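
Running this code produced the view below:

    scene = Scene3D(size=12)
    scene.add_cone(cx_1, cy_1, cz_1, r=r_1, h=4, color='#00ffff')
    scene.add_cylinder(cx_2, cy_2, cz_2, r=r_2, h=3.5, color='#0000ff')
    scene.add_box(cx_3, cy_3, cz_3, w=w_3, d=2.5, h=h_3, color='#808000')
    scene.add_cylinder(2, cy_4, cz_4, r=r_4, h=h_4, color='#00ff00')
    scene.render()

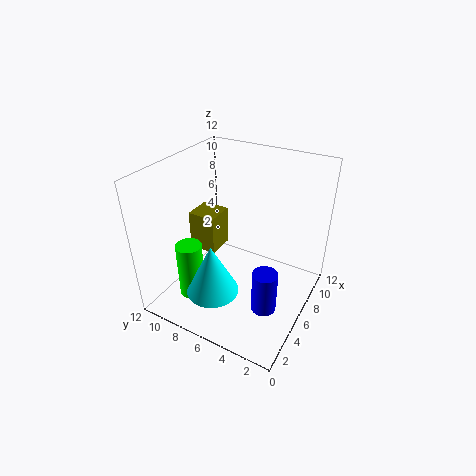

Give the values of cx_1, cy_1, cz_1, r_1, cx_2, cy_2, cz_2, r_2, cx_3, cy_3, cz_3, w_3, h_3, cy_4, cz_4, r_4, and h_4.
cx_1 = 2
cy_1 = 6
cz_1 = 3.5
r_1 = 2
cx_2 = 4
cy_2 = 2.5
cz_2 = 1.5
r_2 = 1
cx_3 = 6
cy_3 = 8.5
cz_3 = 3.5
w_3 = 2.5
h_3 = 3.5
cy_4 = 8
cz_4 = 2.5
r_4 = 1
h_4 = 4.5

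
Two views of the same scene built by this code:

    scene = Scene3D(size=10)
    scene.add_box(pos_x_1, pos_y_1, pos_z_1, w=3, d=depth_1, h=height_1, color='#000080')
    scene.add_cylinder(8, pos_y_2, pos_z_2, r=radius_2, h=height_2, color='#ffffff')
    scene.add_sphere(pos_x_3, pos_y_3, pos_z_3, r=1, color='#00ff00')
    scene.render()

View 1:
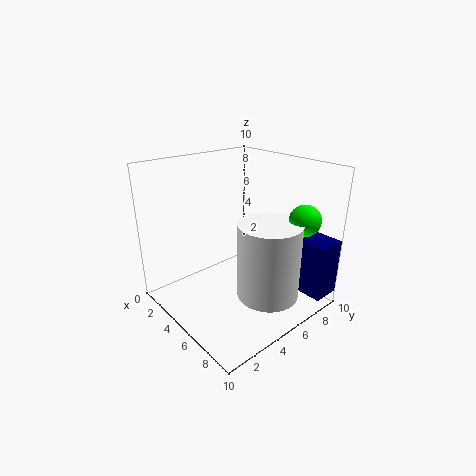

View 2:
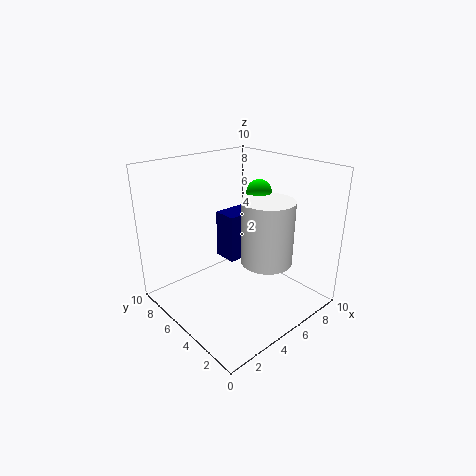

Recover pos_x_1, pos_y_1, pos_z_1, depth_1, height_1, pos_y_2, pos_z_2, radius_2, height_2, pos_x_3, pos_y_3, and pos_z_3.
pos_x_1 = 7
pos_y_1 = 8
pos_z_1 = 1
depth_1 = 2
height_1 = 4
pos_y_2 = 5
pos_z_2 = 2
radius_2 = 2
height_2 = 5
pos_x_3 = 9
pos_y_3 = 7
pos_z_3 = 7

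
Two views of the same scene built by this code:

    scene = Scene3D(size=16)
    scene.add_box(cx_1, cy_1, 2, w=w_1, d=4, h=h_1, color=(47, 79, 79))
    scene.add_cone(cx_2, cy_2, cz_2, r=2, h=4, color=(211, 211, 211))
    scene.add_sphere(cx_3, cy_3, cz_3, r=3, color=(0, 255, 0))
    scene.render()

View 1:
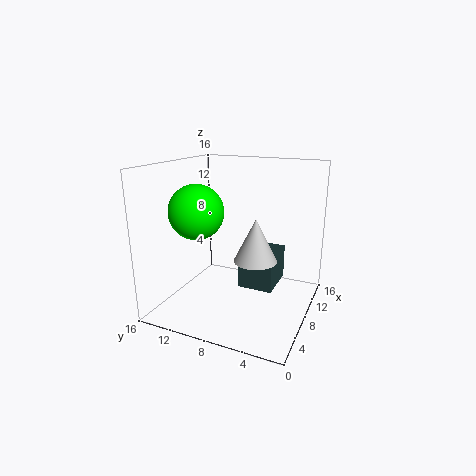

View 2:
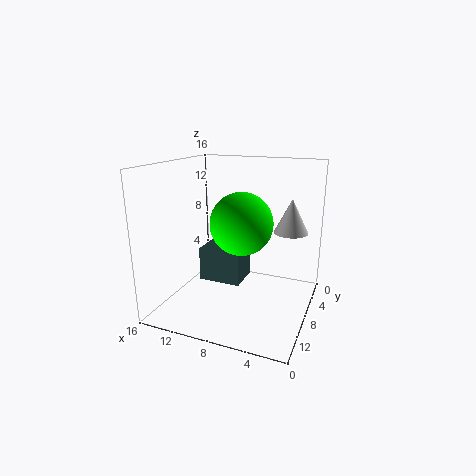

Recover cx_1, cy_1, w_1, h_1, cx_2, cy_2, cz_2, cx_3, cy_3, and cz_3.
cx_1 = 8
cy_1 = 4
w_1 = 5
h_1 = 4
cx_2 = 3
cy_2 = 4
cz_2 = 8
cx_3 = 6
cy_3 = 12
cz_3 = 11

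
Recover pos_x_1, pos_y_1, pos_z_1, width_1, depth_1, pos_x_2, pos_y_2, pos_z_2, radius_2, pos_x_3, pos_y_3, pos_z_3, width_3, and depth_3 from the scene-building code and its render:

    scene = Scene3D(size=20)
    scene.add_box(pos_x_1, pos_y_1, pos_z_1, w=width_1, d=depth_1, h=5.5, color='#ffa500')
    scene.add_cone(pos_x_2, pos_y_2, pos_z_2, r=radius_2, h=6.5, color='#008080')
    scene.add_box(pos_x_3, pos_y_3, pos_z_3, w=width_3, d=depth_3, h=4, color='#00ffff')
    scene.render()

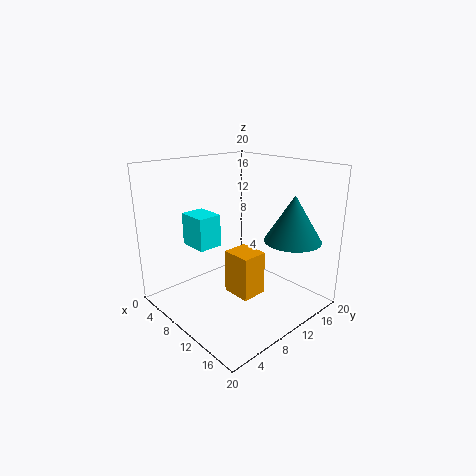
pos_x_1 = 12.5, pos_y_1 = 5.5, pos_z_1 = 4.75, width_1 = 3.75, depth_1 = 3.25, pos_x_2 = 15, pos_y_2 = 15.75, pos_z_2 = 9.5, radius_2 = 4, pos_x_3 = 8, pos_y_3 = 2.5, pos_z_3 = 10.75, width_3 = 3.75, depth_3 = 3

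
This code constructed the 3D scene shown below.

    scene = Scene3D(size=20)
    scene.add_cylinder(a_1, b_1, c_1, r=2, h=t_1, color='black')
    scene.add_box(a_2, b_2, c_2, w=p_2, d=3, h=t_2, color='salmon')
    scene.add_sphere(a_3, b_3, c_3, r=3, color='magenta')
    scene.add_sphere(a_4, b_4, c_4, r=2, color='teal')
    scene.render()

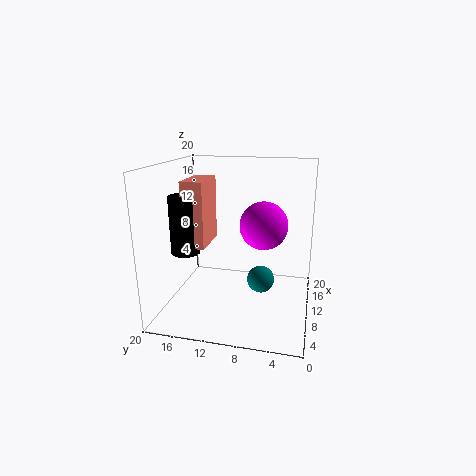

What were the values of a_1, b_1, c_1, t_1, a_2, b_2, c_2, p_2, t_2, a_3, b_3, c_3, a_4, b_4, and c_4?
a_1 = 8, b_1 = 17, c_1 = 8, t_1 = 8, a_2 = 7, b_2 = 14, c_2 = 9, p_2 = 6, t_2 = 9, a_3 = 7, b_3 = 6, c_3 = 13, a_4 = 12, b_4 = 7, c_4 = 3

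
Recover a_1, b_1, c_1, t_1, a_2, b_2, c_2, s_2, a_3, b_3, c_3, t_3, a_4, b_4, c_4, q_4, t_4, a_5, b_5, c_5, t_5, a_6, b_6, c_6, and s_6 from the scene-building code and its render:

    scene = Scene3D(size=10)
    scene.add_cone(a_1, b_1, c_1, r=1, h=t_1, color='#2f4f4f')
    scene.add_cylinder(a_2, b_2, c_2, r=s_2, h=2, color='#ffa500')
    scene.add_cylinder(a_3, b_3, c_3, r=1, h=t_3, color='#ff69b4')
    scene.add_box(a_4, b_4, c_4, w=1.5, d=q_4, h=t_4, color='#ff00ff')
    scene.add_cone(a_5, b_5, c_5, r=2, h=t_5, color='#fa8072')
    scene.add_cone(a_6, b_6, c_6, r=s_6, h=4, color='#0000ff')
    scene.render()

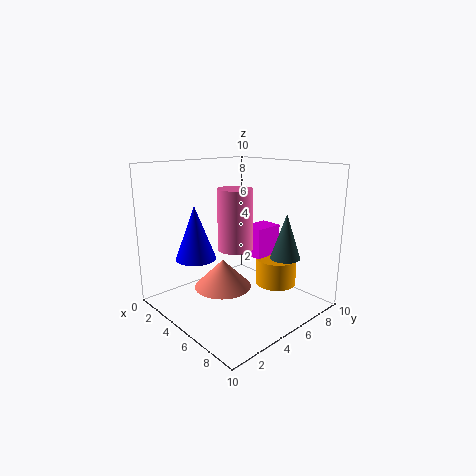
a_1 = 8; b_1 = 6.5; c_1 = 4; t_1 = 3; a_2 = 6; b_2 = 8; c_2 = 1; s_2 = 1.5; a_3 = 7.5; b_3 = 2.5; c_3 = 5.5; t_3 = 3.5; a_4 = 5.5; b_4 = 5; c_4 = 4; q_4 = 2; t_4 = 2; a_5 = 4.5; b_5 = 4; c_5 = 1.5; t_5 = 2; a_6 = 2; b_6 = 3.5; c_6 = 3; s_6 = 1.5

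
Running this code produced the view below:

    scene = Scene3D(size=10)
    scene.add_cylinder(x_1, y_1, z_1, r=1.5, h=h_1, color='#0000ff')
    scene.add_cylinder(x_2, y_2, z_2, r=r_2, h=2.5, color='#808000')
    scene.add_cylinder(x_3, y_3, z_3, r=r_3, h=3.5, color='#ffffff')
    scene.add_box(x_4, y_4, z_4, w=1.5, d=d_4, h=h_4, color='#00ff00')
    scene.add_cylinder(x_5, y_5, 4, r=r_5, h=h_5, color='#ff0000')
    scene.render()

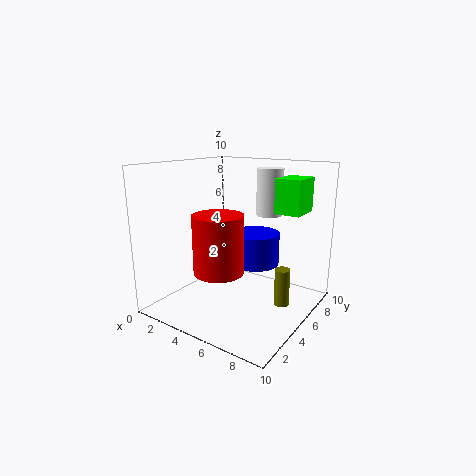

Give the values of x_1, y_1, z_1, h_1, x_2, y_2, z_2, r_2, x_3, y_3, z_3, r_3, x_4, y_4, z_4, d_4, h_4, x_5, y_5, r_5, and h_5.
x_1 = 7; y_1 = 4; z_1 = 4; h_1 = 2; x_2 = 8.5; y_2 = 5; z_2 = 1; r_2 = 0.5; x_3 = 5.5; y_3 = 8.5; z_3 = 6; r_3 = 1; x_4 = 8.5; y_4 = 3.5; z_4 = 7.5; d_4 = 2; h_4 = 2; x_5 = 6; y_5 = 1.5; r_5 = 1.5; h_5 = 3.5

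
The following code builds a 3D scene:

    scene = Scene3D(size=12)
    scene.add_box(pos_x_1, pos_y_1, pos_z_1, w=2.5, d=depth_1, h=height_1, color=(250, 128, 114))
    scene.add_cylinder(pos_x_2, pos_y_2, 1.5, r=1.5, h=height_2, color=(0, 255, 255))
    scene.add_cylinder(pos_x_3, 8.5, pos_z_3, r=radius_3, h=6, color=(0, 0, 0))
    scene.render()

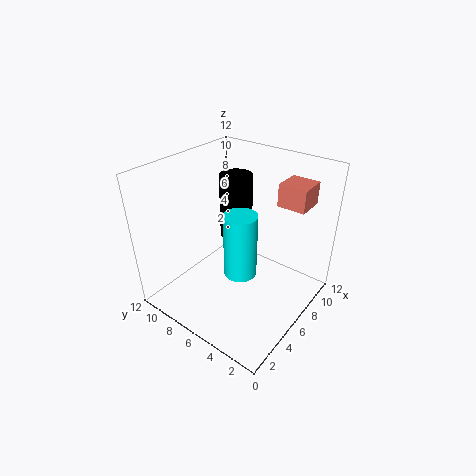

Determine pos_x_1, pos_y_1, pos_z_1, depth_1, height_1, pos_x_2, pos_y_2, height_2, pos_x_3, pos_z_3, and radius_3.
pos_x_1 = 9.5
pos_y_1 = 2
pos_z_1 = 8
depth_1 = 2.5
height_1 = 2
pos_x_2 = 7
pos_y_2 = 6.5
height_2 = 6
pos_x_3 = 9
pos_z_3 = 4
radius_3 = 1.5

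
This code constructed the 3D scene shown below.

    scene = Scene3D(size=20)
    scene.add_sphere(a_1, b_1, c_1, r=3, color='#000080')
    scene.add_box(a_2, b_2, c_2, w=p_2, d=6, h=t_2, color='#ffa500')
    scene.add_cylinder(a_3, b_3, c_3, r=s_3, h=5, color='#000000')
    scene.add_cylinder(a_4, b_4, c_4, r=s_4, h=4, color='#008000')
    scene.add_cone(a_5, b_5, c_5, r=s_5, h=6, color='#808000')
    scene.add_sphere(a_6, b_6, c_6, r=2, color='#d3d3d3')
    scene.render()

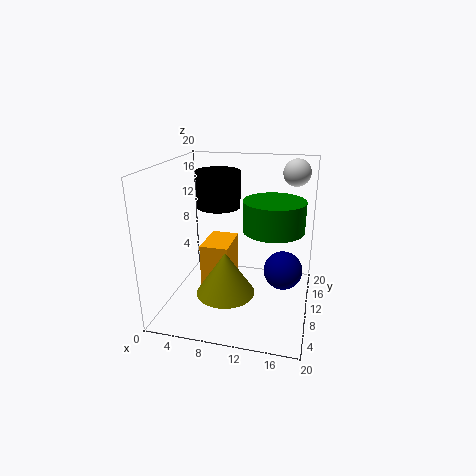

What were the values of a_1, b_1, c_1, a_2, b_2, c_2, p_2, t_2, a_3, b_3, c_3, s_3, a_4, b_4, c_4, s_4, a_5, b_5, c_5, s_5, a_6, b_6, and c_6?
a_1 = 16
b_1 = 15
c_1 = 3
a_2 = 5
b_2 = 8
c_2 = 3
p_2 = 4
t_2 = 6
a_3 = 7
b_3 = 11
c_3 = 14
s_3 = 3
a_4 = 15
b_4 = 9
c_4 = 12
s_4 = 4
a_5 = 9
b_5 = 7
c_5 = 3
s_5 = 4
a_6 = 17
b_6 = 17
c_6 = 18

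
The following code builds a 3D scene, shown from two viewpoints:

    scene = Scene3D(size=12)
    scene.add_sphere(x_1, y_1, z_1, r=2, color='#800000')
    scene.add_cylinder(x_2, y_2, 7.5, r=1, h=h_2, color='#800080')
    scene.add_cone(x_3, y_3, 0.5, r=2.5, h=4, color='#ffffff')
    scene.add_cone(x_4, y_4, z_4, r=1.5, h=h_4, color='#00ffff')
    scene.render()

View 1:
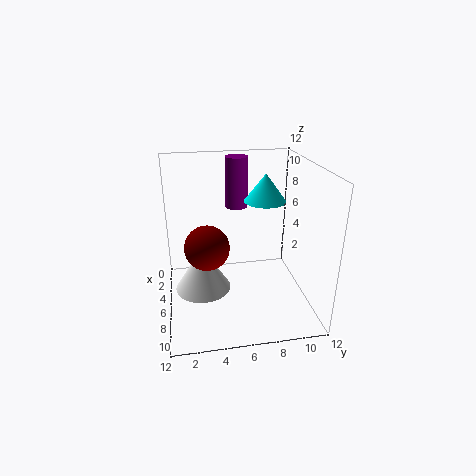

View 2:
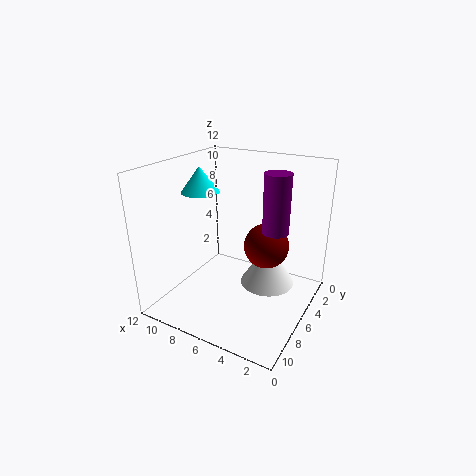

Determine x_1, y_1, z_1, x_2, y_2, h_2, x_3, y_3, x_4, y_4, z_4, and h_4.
x_1 = 4.5
y_1 = 3.5
z_1 = 4.5
x_2 = 2.5
y_2 = 6.5
h_2 = 4.5
x_3 = 4.5
y_3 = 3
x_4 = 8.5
y_4 = 7.5
z_4 = 10
h_4 = 2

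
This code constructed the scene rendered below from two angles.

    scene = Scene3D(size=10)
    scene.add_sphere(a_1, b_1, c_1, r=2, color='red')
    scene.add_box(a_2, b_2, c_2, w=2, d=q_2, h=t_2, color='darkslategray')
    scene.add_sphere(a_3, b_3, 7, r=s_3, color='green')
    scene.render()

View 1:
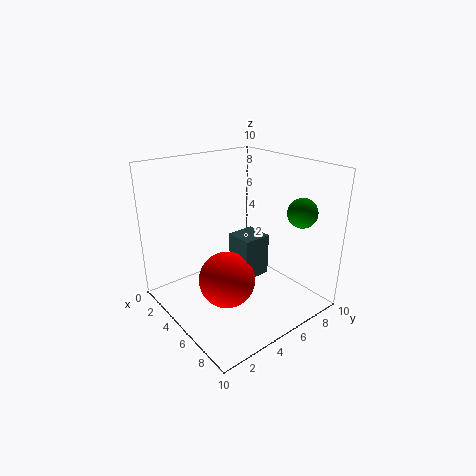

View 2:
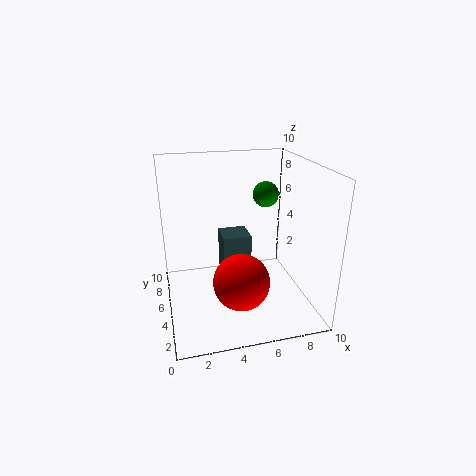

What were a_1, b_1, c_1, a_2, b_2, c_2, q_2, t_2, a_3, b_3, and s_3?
a_1 = 5; b_1 = 4; c_1 = 2; a_2 = 4; b_2 = 5; c_2 = 2; q_2 = 2; t_2 = 3; a_3 = 8; b_3 = 8; s_3 = 1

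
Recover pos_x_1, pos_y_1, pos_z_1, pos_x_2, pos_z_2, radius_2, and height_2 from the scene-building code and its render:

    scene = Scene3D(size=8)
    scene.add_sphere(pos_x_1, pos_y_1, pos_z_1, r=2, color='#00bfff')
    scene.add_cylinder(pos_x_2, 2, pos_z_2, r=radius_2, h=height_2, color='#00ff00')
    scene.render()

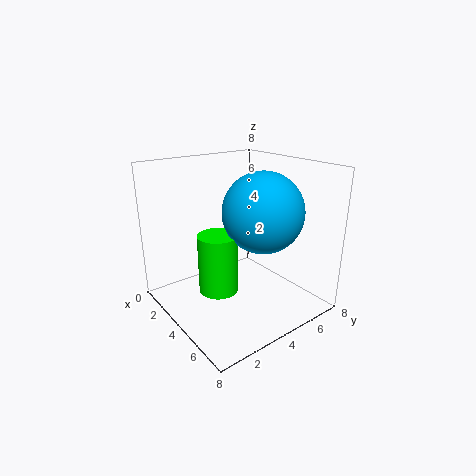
pos_x_1 = 6; pos_y_1 = 4; pos_z_1 = 6; pos_x_2 = 5; pos_z_2 = 2; radius_2 = 1; height_2 = 3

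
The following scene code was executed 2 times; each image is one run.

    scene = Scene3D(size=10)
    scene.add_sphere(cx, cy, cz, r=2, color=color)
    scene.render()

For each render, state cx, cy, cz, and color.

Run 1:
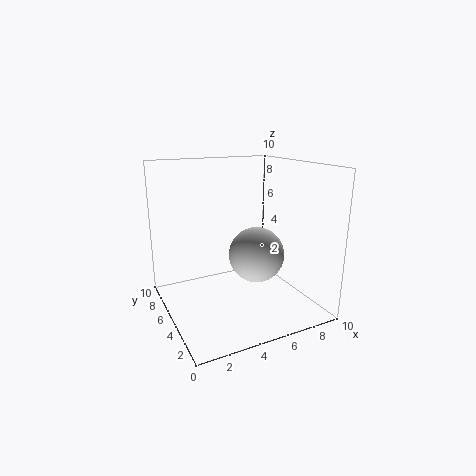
cx = 6.5; cy = 5; cz = 3.5; color = 'lightgray'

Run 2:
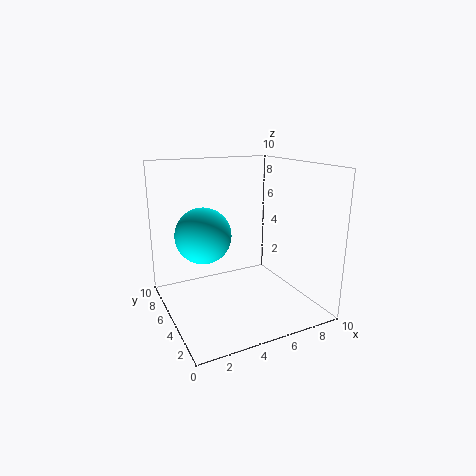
cx = 3; cy = 6.5; cz = 5; color = 'cyan'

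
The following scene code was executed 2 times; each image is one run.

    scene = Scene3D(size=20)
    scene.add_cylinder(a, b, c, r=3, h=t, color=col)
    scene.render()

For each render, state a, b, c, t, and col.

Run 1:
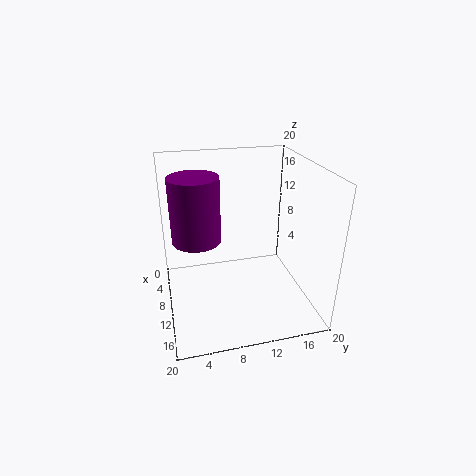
a = 13, b = 4, c = 12, t = 8, col = 'purple'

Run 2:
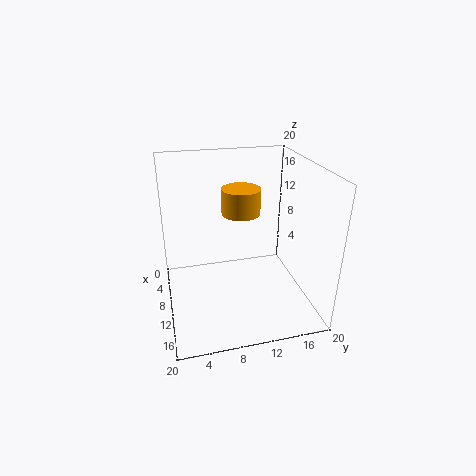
a = 4, b = 12, c = 11, t = 4, col = 'orange'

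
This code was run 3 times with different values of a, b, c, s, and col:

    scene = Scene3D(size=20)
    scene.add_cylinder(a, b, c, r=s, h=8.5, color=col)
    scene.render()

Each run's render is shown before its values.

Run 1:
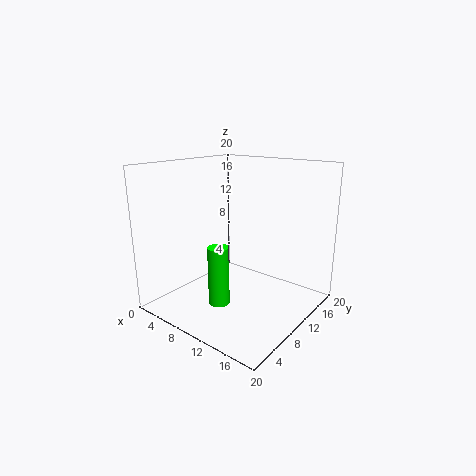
a = 8.5
b = 7.5
c = 0.5
s = 1.5
col = 'lime'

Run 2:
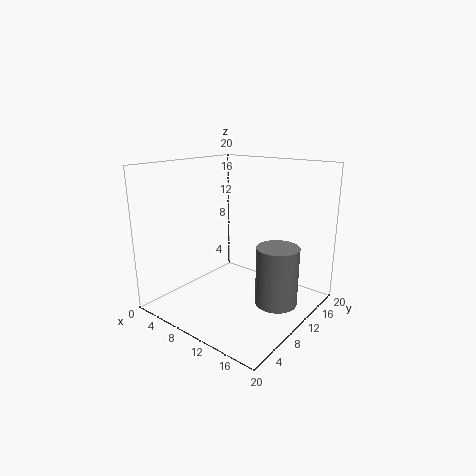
a = 15
b = 12.5
c = 0.5
s = 3
col = 'gray'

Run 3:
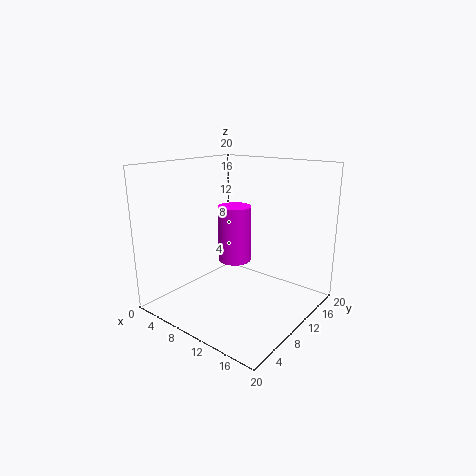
a = 7
b = 13
c = 5
s = 2.5
col = 'magenta'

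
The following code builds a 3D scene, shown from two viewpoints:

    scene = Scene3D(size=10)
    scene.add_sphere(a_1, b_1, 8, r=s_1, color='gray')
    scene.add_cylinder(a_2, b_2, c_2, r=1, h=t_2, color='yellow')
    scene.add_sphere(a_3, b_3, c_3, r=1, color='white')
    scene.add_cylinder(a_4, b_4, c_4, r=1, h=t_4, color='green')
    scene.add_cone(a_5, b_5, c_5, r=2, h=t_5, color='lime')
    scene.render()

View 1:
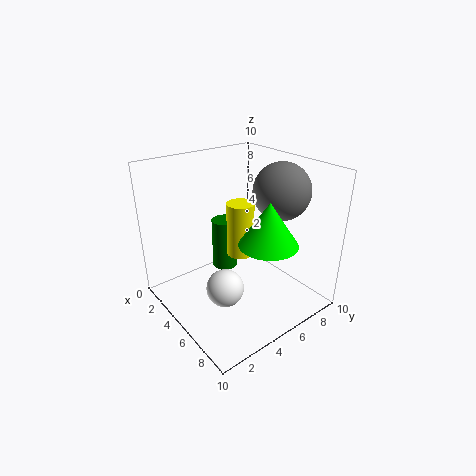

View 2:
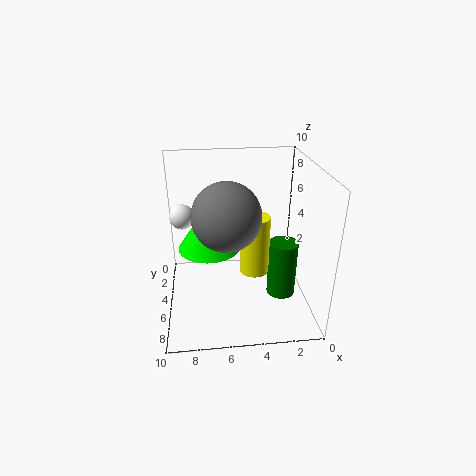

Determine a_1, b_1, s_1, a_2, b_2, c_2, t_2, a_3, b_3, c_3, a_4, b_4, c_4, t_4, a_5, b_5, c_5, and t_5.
a_1 = 6, b_1 = 8, s_1 = 2, a_2 = 4, b_2 = 6, c_2 = 3, t_2 = 4, a_3 = 9, b_3 = 1, c_3 = 5, a_4 = 2, b_4 = 6, c_4 = 1, t_4 = 4, a_5 = 7, b_5 = 6, c_5 = 5, t_5 = 3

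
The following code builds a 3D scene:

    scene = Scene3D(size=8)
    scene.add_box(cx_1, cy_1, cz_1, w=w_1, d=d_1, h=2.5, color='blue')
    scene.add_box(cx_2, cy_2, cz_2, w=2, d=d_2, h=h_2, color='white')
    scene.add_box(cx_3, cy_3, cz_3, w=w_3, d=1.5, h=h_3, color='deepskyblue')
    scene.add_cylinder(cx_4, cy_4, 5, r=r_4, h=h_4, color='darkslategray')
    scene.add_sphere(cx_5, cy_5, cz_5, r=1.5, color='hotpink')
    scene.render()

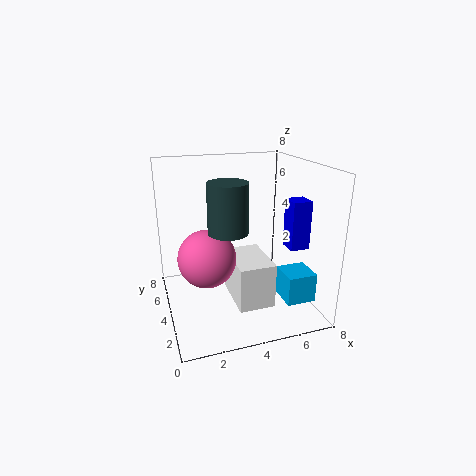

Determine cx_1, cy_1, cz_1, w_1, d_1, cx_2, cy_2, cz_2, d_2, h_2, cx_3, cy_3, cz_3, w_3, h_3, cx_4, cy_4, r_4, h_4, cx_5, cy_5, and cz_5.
cx_1 = 6, cy_1 = 1.5, cz_1 = 4, w_1 = 1, d_1 = 1, cx_2 = 3.5, cy_2 = 2, cz_2 = 0.5, d_2 = 3, h_2 = 2.5, cx_3 = 5.5, cy_3 = 0.5, cz_3 = 1.5, w_3 = 1.5, h_3 = 1.5, cx_4 = 3, cy_4 = 2.5, r_4 = 1, h_4 = 2.5, cx_5 = 2, cy_5 = 3, cz_5 = 3.5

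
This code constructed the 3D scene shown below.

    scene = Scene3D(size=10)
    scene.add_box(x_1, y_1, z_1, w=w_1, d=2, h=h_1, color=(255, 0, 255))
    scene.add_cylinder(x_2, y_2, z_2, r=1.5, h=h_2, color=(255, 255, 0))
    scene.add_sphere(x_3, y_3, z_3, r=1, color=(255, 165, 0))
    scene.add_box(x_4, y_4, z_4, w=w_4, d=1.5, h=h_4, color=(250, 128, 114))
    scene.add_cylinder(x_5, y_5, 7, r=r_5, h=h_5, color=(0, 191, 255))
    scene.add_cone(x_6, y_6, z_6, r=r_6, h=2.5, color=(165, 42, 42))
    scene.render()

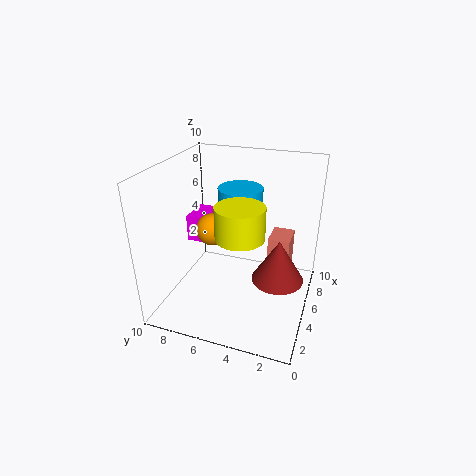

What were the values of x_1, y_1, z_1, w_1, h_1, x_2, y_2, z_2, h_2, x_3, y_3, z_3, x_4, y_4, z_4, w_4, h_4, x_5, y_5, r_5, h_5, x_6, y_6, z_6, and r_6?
x_1 = 6, y_1 = 7.5, z_1 = 3.5, w_1 = 2.5, h_1 = 2, x_2 = 2.5, y_2 = 4, z_2 = 6.5, h_2 = 2, x_3 = 3, y_3 = 6, z_3 = 6.5, x_4 = 5.5, y_4 = 1.5, z_4 = 2, w_4 = 2, h_4 = 3, x_5 = 5.5, y_5 = 5, r_5 = 1.5, h_5 = 1.5, x_6 = 2, y_6 = 1.5, z_6 = 4.5, r_6 = 1.5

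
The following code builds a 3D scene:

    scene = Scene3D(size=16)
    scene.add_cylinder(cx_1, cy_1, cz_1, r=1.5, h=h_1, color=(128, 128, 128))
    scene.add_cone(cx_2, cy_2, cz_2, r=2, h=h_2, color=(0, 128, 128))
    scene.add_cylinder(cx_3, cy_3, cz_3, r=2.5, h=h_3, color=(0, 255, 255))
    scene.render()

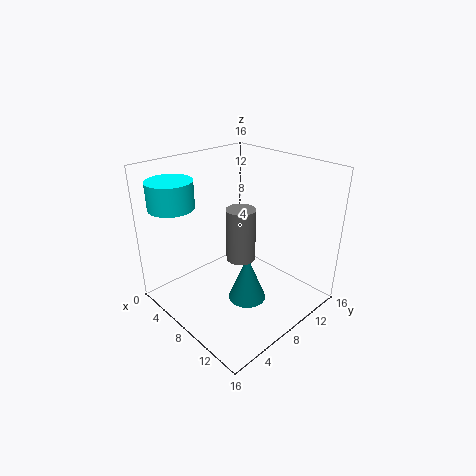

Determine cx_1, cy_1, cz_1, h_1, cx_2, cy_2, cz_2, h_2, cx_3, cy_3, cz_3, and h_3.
cx_1 = 10
cy_1 = 6.5
cz_1 = 7
h_1 = 5.5
cx_2 = 11
cy_2 = 6.5
cz_2 = 2.5
h_2 = 5
cx_3 = 3
cy_3 = 3
cz_3 = 11.5
h_3 = 3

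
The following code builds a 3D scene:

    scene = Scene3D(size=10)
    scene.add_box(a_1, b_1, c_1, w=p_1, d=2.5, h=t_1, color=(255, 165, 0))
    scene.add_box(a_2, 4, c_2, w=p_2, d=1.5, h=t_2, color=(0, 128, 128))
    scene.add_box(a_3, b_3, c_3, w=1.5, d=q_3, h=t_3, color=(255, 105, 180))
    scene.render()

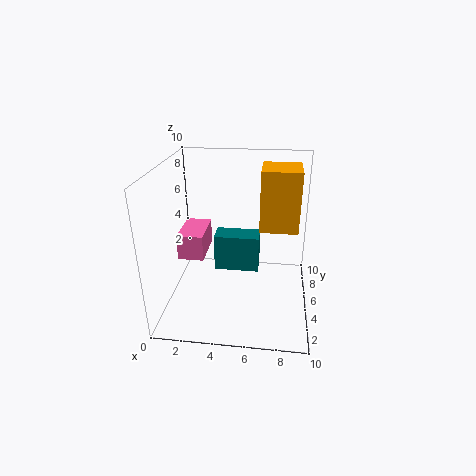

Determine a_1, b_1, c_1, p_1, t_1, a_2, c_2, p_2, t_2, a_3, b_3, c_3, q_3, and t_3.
a_1 = 6.5; b_1 = 4; c_1 = 6; p_1 = 2.5; t_1 = 4; a_2 = 3.5; c_2 = 3; p_2 = 3; t_2 = 2.5; a_3 = 2; b_3 = 1; c_3 = 5.5; q_3 = 2.5; t_3 = 1.5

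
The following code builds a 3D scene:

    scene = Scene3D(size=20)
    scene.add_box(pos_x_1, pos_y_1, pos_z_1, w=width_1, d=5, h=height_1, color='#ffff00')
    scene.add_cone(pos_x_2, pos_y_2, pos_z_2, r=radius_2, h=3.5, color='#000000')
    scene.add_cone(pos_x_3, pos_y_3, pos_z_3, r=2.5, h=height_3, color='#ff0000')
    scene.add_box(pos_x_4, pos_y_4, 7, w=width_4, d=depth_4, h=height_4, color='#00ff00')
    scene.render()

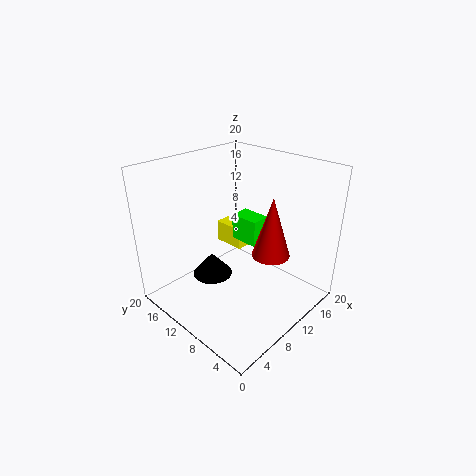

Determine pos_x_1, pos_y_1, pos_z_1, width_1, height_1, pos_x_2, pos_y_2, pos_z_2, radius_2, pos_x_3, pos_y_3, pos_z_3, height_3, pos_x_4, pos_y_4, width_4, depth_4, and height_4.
pos_x_1 = 14.5, pos_y_1 = 14, pos_z_1 = 4.5, width_1 = 2.5, height_1 = 3.5, pos_x_2 = 9, pos_y_2 = 14.5, pos_z_2 = 2.5, radius_2 = 3, pos_x_3 = 11, pos_y_3 = 5, pos_z_3 = 9, height_3 = 8, pos_x_4 = 13.5, pos_y_4 = 10, width_4 = 3, depth_4 = 4.5, height_4 = 4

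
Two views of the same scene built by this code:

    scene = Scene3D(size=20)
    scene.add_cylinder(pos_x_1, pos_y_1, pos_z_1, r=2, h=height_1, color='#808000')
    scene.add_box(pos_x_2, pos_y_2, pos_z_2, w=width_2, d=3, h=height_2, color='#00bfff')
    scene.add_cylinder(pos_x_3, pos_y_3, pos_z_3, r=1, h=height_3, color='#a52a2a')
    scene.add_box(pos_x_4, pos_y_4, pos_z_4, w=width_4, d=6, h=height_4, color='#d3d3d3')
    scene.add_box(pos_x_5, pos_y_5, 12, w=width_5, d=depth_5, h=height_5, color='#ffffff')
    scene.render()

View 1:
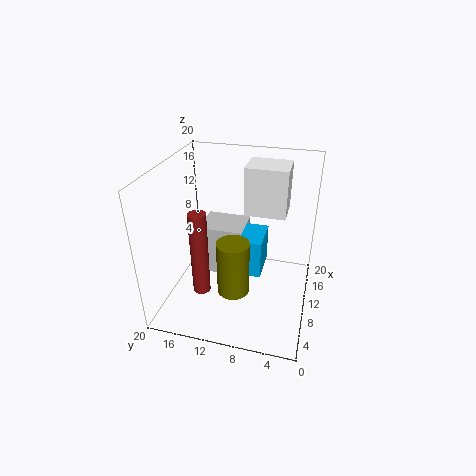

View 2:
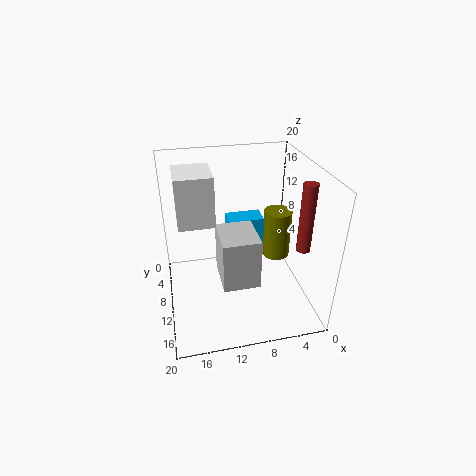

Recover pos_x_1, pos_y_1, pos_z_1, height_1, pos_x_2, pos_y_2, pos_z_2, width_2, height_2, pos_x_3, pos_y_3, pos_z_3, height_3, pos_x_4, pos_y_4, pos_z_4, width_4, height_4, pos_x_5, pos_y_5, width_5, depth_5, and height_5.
pos_x_1 = 4
pos_y_1 = 9
pos_z_1 = 6
height_1 = 7
pos_x_2 = 6
pos_y_2 = 6
pos_z_2 = 7
width_2 = 5
height_2 = 5
pos_x_3 = 1
pos_y_3 = 12
pos_z_3 = 8
height_3 = 10
pos_x_4 = 8
pos_y_4 = 9
pos_z_4 = 5
width_4 = 5
height_4 = 7
pos_x_5 = 13
pos_y_5 = 4
width_5 = 5
depth_5 = 6
height_5 = 7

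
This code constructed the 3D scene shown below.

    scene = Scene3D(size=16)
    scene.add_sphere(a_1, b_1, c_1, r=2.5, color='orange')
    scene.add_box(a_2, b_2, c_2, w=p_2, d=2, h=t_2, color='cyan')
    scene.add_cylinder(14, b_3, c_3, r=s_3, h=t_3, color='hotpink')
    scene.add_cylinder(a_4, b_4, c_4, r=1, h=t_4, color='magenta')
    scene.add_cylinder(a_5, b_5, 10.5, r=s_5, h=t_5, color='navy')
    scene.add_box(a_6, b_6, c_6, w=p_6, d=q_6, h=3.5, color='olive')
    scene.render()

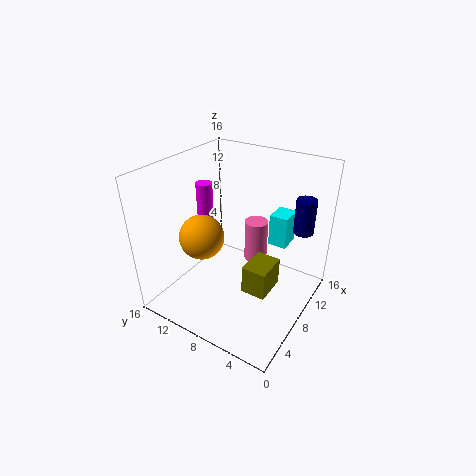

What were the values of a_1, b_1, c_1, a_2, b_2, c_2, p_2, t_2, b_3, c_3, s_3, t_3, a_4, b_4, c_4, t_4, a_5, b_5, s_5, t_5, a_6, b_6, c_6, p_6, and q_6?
a_1 = 6, b_1 = 11.5, c_1 = 8, a_2 = 9.5, b_2 = 3, c_2 = 7.5, p_2 = 2.5, t_2 = 3.5, b_3 = 9, c_3 = 1.5, s_3 = 1.5, t_3 = 5.5, a_4 = 10, b_4 = 14, c_4 = 8, t_4 = 4.5, a_5 = 9, b_5 = 1, s_5 = 1, t_5 = 3.5, a_6 = 8, b_6 = 4.5, c_6 = 0.5, p_6 = 4, q_6 = 3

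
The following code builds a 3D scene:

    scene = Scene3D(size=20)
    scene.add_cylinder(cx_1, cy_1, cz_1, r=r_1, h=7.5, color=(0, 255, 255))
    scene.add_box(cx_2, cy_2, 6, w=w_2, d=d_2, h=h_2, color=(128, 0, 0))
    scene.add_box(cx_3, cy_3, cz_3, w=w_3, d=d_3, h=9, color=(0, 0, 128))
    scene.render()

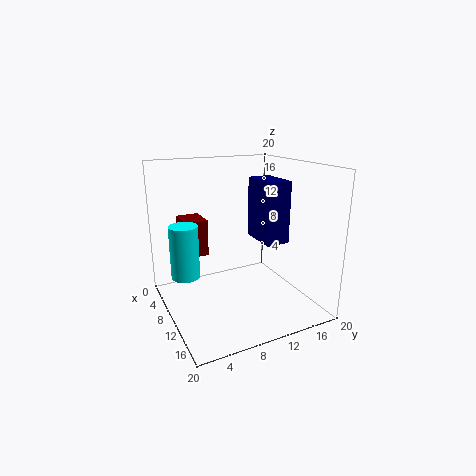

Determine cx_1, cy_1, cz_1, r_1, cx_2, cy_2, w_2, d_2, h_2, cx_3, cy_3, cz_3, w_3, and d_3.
cx_1 = 7.5
cy_1 = 3
cz_1 = 4.5
r_1 = 2
cx_2 = 0.5
cy_2 = 4
w_2 = 4.5
d_2 = 3.5
h_2 = 5.5
cx_3 = 5.5
cy_3 = 14
cz_3 = 8.5
w_3 = 6
d_3 = 3.5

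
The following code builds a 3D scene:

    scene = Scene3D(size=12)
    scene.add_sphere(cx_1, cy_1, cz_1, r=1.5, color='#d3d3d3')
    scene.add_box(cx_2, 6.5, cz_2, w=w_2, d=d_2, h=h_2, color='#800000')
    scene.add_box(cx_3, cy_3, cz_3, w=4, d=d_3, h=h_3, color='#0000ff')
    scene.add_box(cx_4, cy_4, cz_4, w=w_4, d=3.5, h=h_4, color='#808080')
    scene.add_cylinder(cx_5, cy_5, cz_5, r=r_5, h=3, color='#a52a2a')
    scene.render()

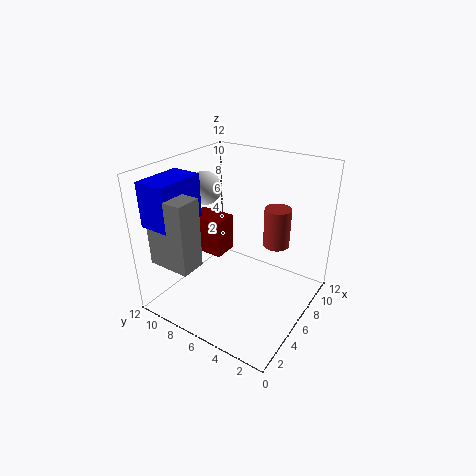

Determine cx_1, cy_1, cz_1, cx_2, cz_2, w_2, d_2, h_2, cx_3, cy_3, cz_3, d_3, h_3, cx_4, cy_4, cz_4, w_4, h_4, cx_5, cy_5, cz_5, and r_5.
cx_1 = 7.5
cy_1 = 10.5
cz_1 = 9
cx_2 = 4
cz_2 = 5
w_2 = 2
d_2 = 3
h_2 = 3
cx_3 = 0.5
cy_3 = 8.5
cz_3 = 8
d_3 = 2.5
h_3 = 3.5
cx_4 = 0.5
cy_4 = 7
cz_4 = 5
w_4 = 2
h_4 = 5.5
cx_5 = 6
cy_5 = 2.5
cz_5 = 6.5
r_5 = 1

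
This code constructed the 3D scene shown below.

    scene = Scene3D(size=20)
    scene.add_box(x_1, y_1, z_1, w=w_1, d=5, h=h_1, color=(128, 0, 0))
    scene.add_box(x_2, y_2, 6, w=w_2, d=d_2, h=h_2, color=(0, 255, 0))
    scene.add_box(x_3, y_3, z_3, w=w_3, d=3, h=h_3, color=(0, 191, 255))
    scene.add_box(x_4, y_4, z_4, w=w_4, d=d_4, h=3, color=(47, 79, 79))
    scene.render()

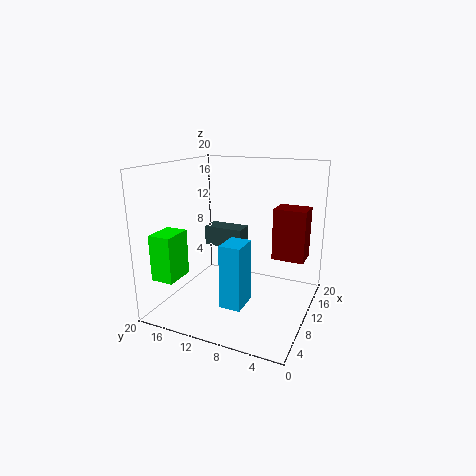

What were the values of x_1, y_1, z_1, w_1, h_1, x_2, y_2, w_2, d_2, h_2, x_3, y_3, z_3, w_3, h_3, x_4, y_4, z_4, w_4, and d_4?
x_1 = 16, y_1 = 2, z_1 = 5, w_1 = 4, h_1 = 8, x_2 = 1, y_2 = 15, w_2 = 4, d_2 = 3, h_2 = 6, x_3 = 6, y_3 = 8, z_3 = 1, w_3 = 4, h_3 = 9, x_4 = 13, y_4 = 11, z_4 = 7, w_4 = 3, d_4 = 6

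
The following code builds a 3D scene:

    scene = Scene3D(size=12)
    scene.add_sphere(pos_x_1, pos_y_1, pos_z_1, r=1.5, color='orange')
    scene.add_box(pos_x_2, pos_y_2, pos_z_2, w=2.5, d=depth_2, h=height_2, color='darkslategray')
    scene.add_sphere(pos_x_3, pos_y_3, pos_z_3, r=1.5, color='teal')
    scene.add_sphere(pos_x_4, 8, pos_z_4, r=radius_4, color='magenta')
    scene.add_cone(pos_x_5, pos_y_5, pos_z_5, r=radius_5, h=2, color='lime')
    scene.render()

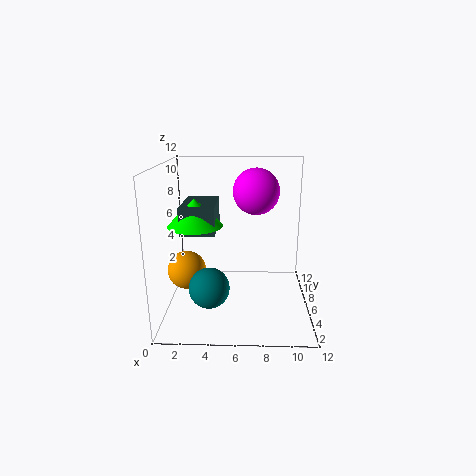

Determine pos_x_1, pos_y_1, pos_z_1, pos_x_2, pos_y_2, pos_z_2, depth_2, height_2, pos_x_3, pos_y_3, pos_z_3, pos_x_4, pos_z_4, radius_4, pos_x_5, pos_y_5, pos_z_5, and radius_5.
pos_x_1 = 2
pos_y_1 = 4
pos_z_1 = 4
pos_x_2 = 2
pos_y_2 = 2
pos_z_2 = 7.5
depth_2 = 4
height_2 = 2
pos_x_3 = 4
pos_y_3 = 2
pos_z_3 = 3.5
pos_x_4 = 7.5
pos_z_4 = 9.5
radius_4 = 2
pos_x_5 = 3
pos_y_5 = 3
pos_z_5 = 8
radius_5 = 2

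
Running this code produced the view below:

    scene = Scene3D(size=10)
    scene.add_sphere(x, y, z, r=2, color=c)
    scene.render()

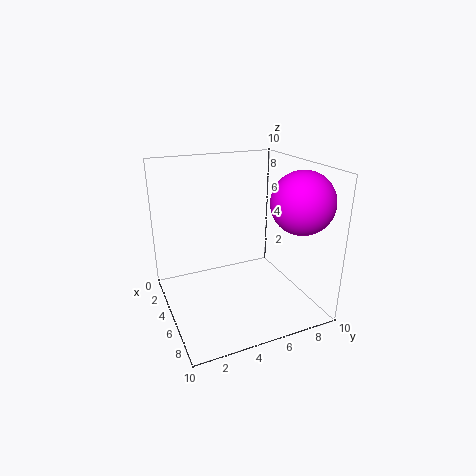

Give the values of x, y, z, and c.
x = 8; y = 8; z = 8; c = 'magenta'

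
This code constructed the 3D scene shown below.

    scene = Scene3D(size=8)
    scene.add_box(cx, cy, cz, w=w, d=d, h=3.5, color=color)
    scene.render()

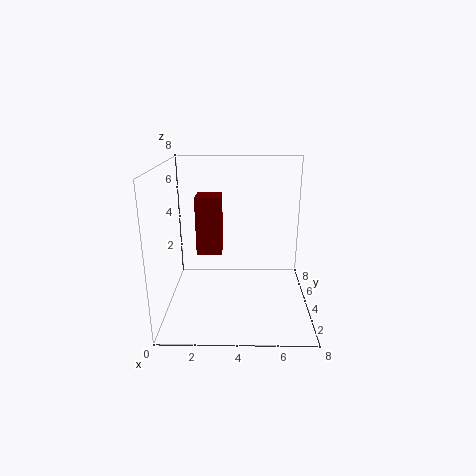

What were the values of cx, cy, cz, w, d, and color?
cx = 1.5; cy = 5; cz = 2.5; w = 1.5; d = 1.5; color = 'maroon'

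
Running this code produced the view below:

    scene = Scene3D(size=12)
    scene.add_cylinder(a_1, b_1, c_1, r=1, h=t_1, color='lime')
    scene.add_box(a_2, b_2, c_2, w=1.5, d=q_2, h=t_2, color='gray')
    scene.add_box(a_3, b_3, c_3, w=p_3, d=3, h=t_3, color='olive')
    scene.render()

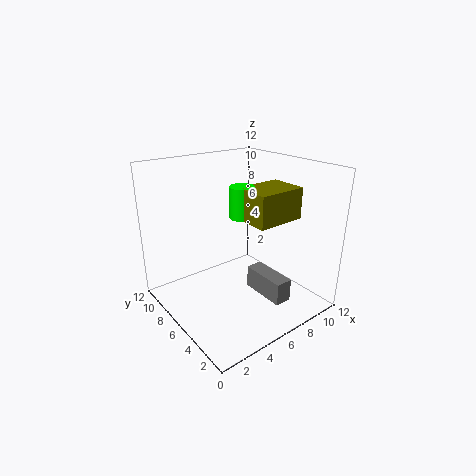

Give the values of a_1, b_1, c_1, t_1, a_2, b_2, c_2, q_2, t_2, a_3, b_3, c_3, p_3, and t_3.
a_1 = 6; b_1 = 5.5; c_1 = 8; t_1 = 2.5; a_2 = 7.5; b_2 = 2.5; c_2 = 0.5; q_2 = 4; t_2 = 2; a_3 = 5.5; b_3 = 2.5; c_3 = 8; p_3 = 4; t_3 = 2.5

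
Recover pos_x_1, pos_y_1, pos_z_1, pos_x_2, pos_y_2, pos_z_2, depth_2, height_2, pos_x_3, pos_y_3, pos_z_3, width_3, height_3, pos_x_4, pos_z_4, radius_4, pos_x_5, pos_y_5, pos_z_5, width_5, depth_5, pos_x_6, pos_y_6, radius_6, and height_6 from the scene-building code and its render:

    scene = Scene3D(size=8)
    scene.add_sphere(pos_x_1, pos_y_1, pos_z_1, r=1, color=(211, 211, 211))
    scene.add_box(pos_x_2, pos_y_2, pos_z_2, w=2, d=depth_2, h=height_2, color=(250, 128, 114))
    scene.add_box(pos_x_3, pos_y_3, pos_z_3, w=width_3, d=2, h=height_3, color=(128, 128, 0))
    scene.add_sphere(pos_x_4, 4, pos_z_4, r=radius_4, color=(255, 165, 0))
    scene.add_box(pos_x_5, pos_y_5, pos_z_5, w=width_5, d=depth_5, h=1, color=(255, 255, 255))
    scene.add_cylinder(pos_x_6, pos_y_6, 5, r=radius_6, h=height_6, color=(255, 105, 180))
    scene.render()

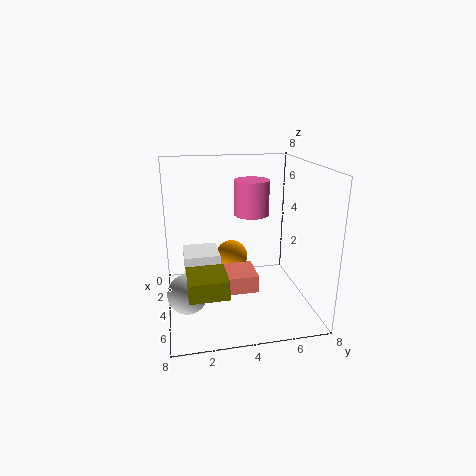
pos_x_1 = 6, pos_y_1 = 1, pos_z_1 = 2, pos_x_2 = 3, pos_y_2 = 3, pos_z_2 = 1, depth_2 = 2, height_2 = 1, pos_x_3 = 5, pos_y_3 = 1, pos_z_3 = 2, width_3 = 2, height_3 = 1, pos_x_4 = 2, pos_z_4 = 2, radius_4 = 1, pos_x_5 = 2, pos_y_5 = 1, pos_z_5 = 2, width_5 = 2, depth_5 = 2, pos_x_6 = 3, pos_y_6 = 5, radius_6 = 1, height_6 = 2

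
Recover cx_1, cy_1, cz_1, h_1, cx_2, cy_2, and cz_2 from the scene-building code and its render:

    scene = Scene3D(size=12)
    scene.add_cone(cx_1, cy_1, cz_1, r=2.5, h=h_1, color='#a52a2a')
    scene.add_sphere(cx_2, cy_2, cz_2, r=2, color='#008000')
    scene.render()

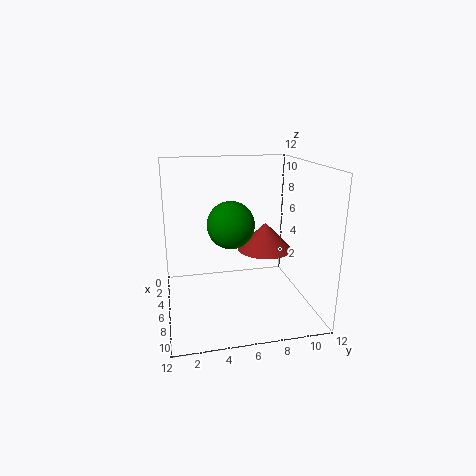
cx_1 = 4
cy_1 = 9
cz_1 = 4
h_1 = 2.5
cx_2 = 5.5
cy_2 = 5.5
cz_2 = 7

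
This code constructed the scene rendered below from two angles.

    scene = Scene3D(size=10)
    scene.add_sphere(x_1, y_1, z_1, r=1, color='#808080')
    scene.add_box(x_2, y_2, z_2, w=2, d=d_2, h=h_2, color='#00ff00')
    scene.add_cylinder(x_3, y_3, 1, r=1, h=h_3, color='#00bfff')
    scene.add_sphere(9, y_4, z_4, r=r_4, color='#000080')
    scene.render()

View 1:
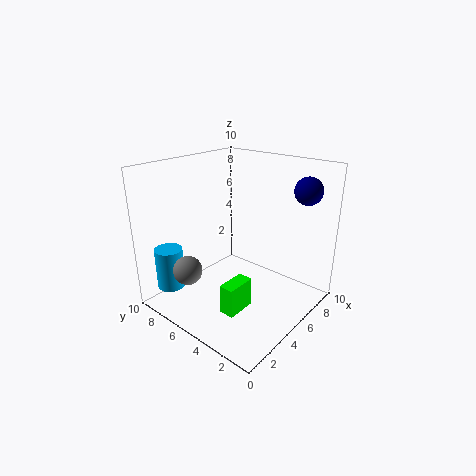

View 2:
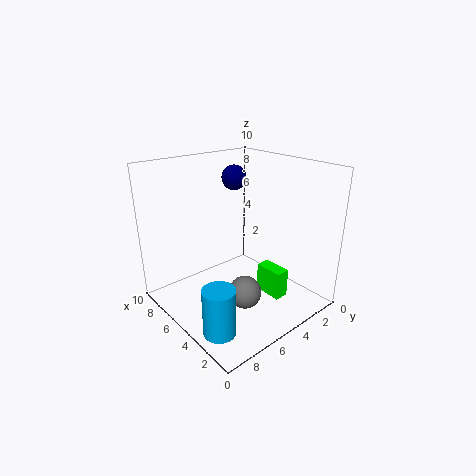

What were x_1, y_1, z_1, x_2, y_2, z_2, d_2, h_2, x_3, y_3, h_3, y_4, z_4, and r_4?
x_1 = 2
y_1 = 7
z_1 = 3
x_2 = 2
y_2 = 3
z_2 = 1
d_2 = 1
h_2 = 2
x_3 = 2
y_3 = 9
h_3 = 3
y_4 = 2
z_4 = 8
r_4 = 1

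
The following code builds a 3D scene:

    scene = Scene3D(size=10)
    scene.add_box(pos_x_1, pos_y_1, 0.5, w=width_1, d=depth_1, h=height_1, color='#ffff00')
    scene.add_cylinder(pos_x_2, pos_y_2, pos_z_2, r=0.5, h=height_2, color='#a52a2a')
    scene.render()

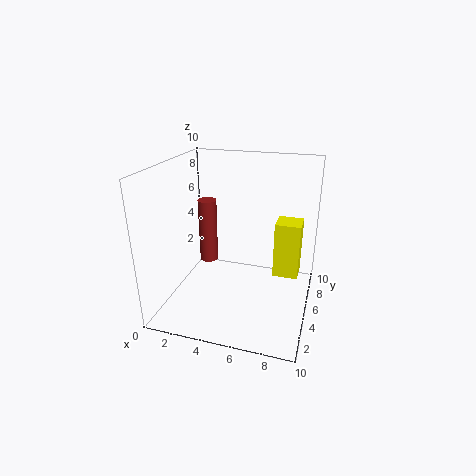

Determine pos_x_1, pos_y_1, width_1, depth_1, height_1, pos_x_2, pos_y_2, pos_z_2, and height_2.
pos_x_1 = 7; pos_y_1 = 8; width_1 = 2; depth_1 = 2; height_1 = 4.5; pos_x_2 = 4.5; pos_y_2 = 1; pos_z_2 = 5.5; height_2 = 3.5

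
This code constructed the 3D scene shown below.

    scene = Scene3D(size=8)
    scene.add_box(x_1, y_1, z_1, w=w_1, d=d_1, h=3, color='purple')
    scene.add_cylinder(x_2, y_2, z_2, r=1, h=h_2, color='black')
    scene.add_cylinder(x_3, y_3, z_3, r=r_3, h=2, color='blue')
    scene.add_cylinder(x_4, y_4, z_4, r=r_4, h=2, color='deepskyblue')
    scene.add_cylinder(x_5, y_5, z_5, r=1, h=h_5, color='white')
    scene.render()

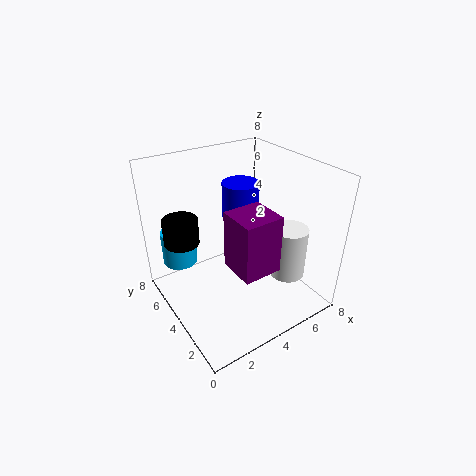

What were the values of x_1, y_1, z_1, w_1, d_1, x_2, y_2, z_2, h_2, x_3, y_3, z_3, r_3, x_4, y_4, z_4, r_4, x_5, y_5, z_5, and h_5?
x_1 = 2.5
y_1 = 1
z_1 = 3.5
w_1 = 2
d_1 = 2
x_2 = 1.5
y_2 = 6
z_2 = 3.5
h_2 = 1.5
x_3 = 4.5
y_3 = 4.5
z_3 = 5
r_3 = 1
x_4 = 1.5
y_4 = 6.5
z_4 = 2
r_4 = 1
x_5 = 6.5
y_5 = 2.5
z_5 = 1.5
h_5 = 3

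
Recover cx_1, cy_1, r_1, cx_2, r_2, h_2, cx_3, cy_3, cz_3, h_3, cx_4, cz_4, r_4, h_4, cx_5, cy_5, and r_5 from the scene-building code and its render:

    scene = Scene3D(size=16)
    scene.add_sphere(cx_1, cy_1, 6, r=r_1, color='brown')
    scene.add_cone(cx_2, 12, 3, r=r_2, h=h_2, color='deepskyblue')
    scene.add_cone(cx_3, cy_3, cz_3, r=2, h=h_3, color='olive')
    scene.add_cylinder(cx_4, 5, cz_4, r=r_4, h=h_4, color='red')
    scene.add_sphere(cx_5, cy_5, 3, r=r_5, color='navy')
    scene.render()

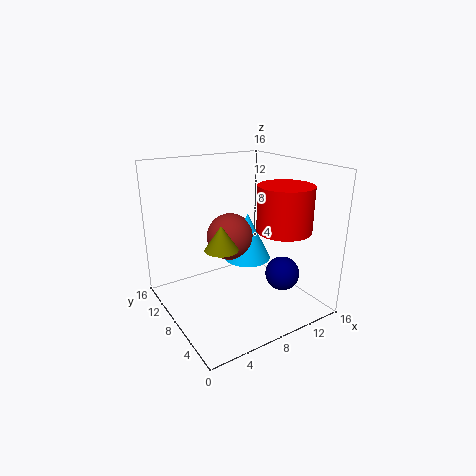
cx_1 = 10
cy_1 = 13
r_1 = 3
cx_2 = 12
r_2 = 3
h_2 = 6
cx_3 = 7
cy_3 = 10
cz_3 = 6
h_3 = 3
cx_4 = 12
cz_4 = 9
r_4 = 3
h_4 = 5
cx_5 = 13
cy_5 = 6
r_5 = 2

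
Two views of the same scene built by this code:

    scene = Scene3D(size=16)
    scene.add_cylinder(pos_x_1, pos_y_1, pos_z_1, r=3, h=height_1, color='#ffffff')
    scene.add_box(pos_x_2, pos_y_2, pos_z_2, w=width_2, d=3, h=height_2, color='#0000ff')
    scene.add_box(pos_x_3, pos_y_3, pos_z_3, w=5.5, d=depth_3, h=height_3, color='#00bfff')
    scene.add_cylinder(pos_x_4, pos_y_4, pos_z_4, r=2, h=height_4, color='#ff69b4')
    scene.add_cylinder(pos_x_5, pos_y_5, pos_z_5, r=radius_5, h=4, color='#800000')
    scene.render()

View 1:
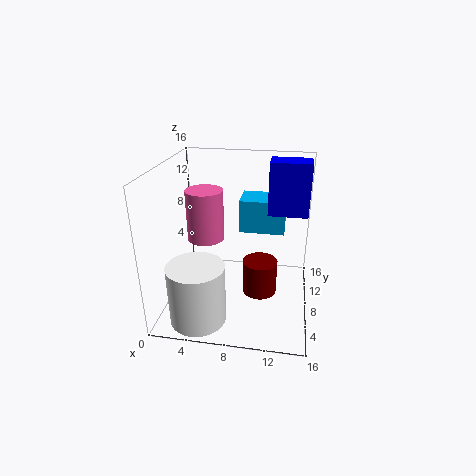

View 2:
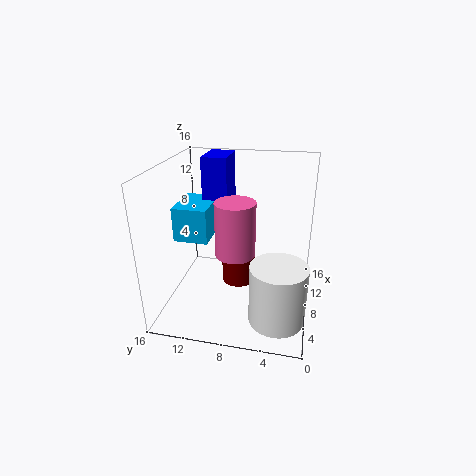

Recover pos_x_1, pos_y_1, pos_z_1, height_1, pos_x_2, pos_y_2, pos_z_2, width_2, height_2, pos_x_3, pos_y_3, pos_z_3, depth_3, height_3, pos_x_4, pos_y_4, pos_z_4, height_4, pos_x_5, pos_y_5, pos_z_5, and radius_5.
pos_x_1 = 4.5
pos_y_1 = 3
pos_z_1 = 0.5
height_1 = 6.5
pos_x_2 = 11
pos_y_2 = 10
pos_z_2 = 10
width_2 = 4.5
height_2 = 6
pos_x_3 = 7.5
pos_y_3 = 11.5
pos_z_3 = 7
depth_3 = 4
height_3 = 4
pos_x_4 = 4.5
pos_y_4 = 7.5
pos_z_4 = 8
height_4 = 5.5
pos_x_5 = 10.5
pos_y_5 = 8.5
pos_z_5 = 1
radius_5 = 2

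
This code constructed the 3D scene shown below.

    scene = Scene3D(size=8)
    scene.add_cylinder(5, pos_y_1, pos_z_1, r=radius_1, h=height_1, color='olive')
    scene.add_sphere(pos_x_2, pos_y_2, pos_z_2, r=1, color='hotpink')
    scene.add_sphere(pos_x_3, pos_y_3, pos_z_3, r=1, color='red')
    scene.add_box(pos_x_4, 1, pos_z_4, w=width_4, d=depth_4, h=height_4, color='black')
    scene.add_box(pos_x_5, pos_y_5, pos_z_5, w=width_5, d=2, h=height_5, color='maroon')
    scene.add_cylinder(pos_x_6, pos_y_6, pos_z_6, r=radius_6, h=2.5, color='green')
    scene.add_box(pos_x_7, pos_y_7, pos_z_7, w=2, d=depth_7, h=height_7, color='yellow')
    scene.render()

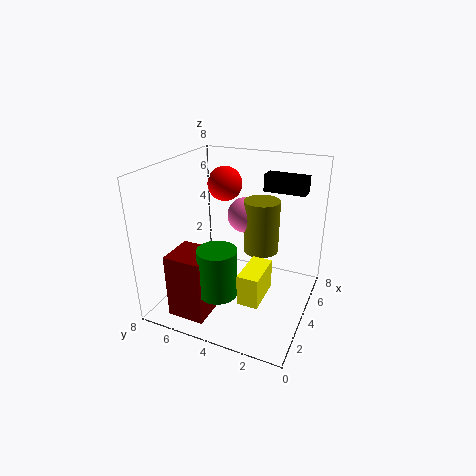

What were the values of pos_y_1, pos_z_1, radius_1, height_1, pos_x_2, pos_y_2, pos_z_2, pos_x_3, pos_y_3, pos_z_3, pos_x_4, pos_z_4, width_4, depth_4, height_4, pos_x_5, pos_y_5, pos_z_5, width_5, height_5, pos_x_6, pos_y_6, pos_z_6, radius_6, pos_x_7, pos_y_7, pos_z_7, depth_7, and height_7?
pos_y_1 = 3
pos_z_1 = 3
radius_1 = 1
height_1 = 3
pos_x_2 = 5
pos_y_2 = 4
pos_z_2 = 5
pos_x_3 = 5.5
pos_y_3 = 5.5
pos_z_3 = 6.5
pos_x_4 = 6.5
pos_z_4 = 6
width_4 = 1
depth_4 = 2.5
height_4 = 1
pos_x_5 = 0.5
pos_y_5 = 4.5
pos_z_5 = 0.5
width_5 = 2
height_5 = 3.5
pos_x_6 = 1.5
pos_y_6 = 4
pos_z_6 = 2
radius_6 = 1
pos_x_7 = 0.5
pos_y_7 = 1.5
pos_z_7 = 2.5
depth_7 = 1
height_7 = 1.5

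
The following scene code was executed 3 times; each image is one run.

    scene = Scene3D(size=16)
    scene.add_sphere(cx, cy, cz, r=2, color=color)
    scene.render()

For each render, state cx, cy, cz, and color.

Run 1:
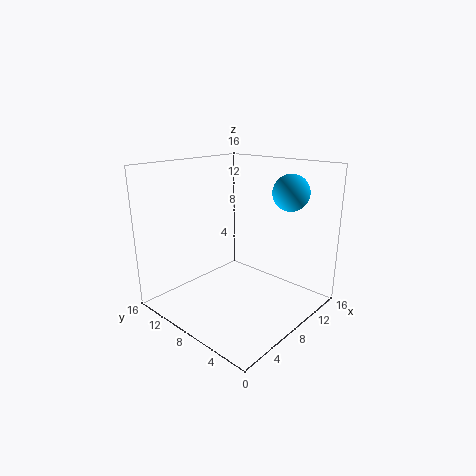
cx = 12
cy = 4
cz = 13
color = 'deepskyblue'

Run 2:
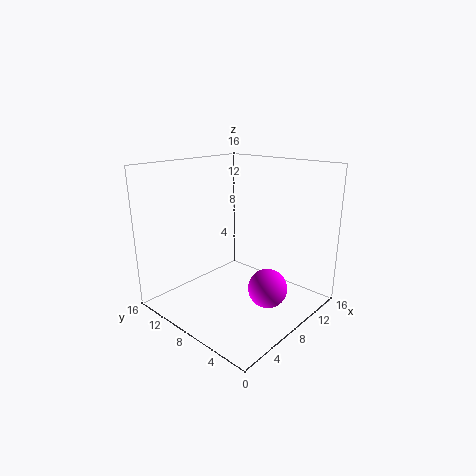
cx = 7
cy = 3
cz = 4
color = 'magenta'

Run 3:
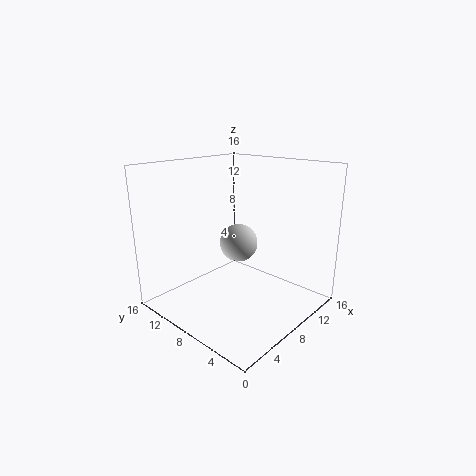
cx = 7
cy = 7
cz = 8
color = 'lightgray'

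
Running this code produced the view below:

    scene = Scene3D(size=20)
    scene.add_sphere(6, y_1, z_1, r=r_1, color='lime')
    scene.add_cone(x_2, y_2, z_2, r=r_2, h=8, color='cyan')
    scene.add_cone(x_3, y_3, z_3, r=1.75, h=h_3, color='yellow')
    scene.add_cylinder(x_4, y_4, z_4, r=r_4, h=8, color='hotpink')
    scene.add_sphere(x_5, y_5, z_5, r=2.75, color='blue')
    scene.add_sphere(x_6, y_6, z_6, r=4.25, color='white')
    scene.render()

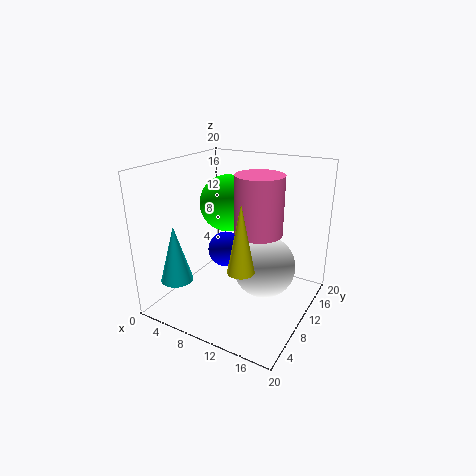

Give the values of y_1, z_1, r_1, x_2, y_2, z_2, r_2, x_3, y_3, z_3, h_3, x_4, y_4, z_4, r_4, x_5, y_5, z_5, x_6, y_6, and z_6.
y_1 = 14
z_1 = 13.25
r_1 = 4.25
x_2 = 3.25
y_2 = 4.5
z_2 = 4.25
r_2 = 2.25
x_3 = 13
y_3 = 5.5
z_3 = 7.75
h_3 = 9
x_4 = 12.75
y_4 = 10.75
z_4 = 11
r_4 = 3.25
x_5 = 5.75
y_5 = 13.5
z_5 = 5.75
x_6 = 14
y_6 = 10.25
z_6 = 6.5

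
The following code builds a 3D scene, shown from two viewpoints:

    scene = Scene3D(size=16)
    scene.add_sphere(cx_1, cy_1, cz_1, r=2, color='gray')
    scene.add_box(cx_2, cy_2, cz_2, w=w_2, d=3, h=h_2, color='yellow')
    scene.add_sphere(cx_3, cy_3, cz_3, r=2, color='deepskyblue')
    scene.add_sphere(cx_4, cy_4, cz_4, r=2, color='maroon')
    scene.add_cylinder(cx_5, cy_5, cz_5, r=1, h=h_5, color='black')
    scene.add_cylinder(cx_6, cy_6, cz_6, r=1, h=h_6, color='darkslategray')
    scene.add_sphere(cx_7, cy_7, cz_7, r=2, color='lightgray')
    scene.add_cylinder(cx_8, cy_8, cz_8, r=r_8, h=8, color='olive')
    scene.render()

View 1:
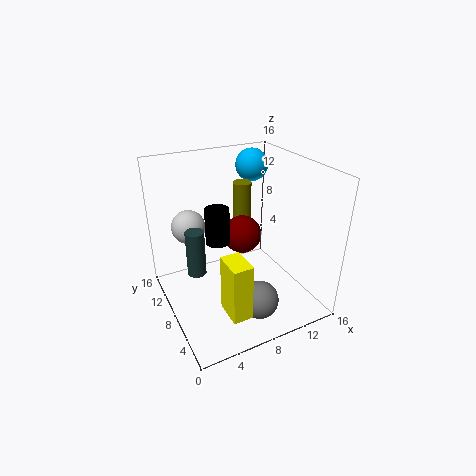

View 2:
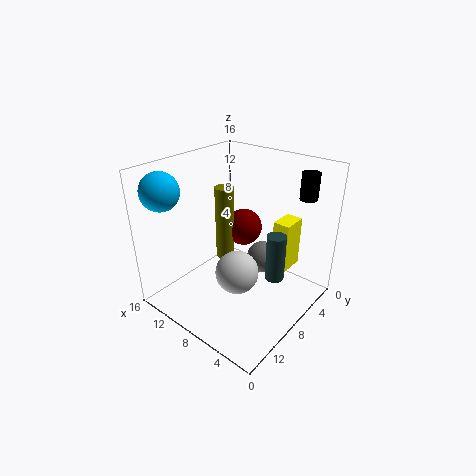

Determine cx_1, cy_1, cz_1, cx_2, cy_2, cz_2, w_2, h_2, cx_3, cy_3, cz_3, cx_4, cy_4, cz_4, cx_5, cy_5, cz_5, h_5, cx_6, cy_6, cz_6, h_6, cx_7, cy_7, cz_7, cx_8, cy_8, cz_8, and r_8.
cx_1 = 8; cy_1 = 3; cz_1 = 3; cx_2 = 4; cy_2 = 1; cz_2 = 3; w_2 = 2; h_2 = 6; cx_3 = 13; cy_3 = 14; cz_3 = 14; cx_4 = 8; cy_4 = 7; cz_4 = 9; cx_5 = 3; cy_5 = 2; cz_5 = 12; h_5 = 3; cx_6 = 3; cy_6 = 8; cz_6 = 5; h_6 = 5; cx_7 = 4; cy_7 = 13; cz_7 = 8; cx_8 = 9; cy_8 = 9; cz_8 = 6; r_8 = 1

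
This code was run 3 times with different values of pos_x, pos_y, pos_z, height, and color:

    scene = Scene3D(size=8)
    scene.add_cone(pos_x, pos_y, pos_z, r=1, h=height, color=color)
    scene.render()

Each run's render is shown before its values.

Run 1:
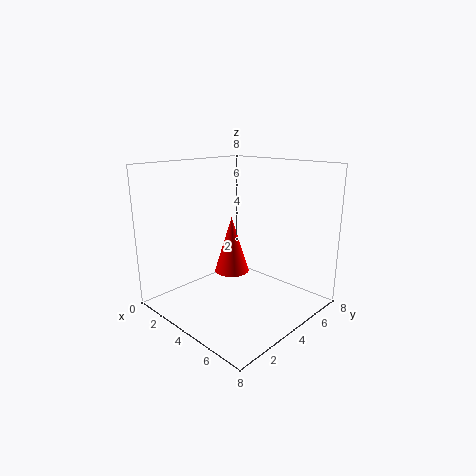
pos_x = 3.25
pos_y = 4.25
pos_z = 1.75
height = 3.25
color = 'red'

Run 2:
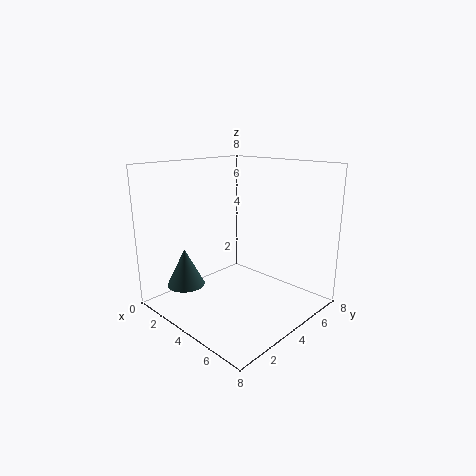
pos_x = 2.75
pos_y = 1.25
pos_z = 1.75
height = 2
color = 'darkslategray'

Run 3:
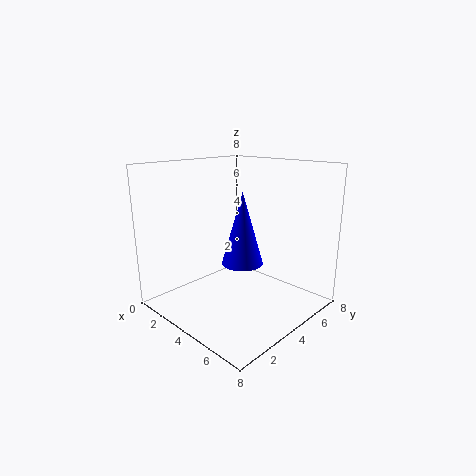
pos_x = 5.75
pos_y = 2.5
pos_z = 3.5
height = 3.5
color = 'blue'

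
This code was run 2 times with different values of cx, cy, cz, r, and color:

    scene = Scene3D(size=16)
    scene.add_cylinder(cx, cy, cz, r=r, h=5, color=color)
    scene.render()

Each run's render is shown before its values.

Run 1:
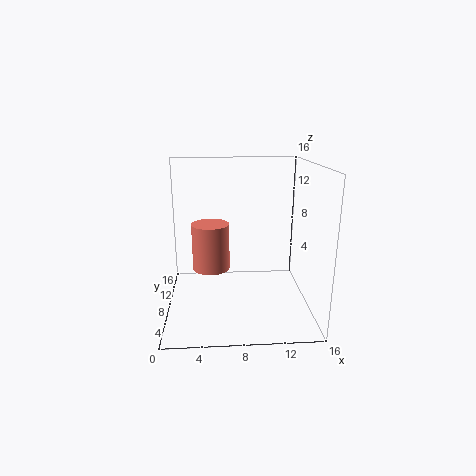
cx = 5, cy = 7, cz = 5, r = 2, color = 'salmon'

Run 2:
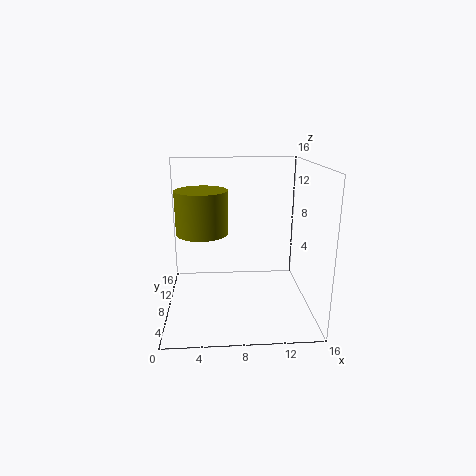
cx = 4, cy = 10, cz = 8, r = 3, color = 'olive'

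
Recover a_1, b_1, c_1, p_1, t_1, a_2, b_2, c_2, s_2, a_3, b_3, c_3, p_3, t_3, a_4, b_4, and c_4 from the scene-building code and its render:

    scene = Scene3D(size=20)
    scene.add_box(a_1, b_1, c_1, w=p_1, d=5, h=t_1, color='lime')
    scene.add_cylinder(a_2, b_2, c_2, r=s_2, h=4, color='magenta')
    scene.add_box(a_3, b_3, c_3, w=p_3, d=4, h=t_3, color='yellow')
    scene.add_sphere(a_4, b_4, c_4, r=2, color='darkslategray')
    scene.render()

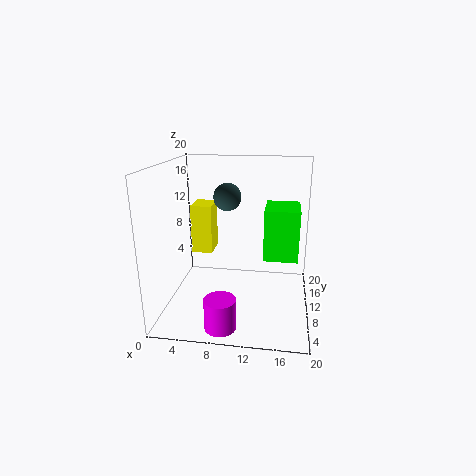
a_1 = 14, b_1 = 3, c_1 = 10, p_1 = 4, t_1 = 6, a_2 = 9, b_2 = 2, c_2 = 1, s_2 = 2, a_3 = 3, b_3 = 11, c_3 = 7, p_3 = 3, t_3 = 7, a_4 = 8, b_4 = 13, c_4 = 15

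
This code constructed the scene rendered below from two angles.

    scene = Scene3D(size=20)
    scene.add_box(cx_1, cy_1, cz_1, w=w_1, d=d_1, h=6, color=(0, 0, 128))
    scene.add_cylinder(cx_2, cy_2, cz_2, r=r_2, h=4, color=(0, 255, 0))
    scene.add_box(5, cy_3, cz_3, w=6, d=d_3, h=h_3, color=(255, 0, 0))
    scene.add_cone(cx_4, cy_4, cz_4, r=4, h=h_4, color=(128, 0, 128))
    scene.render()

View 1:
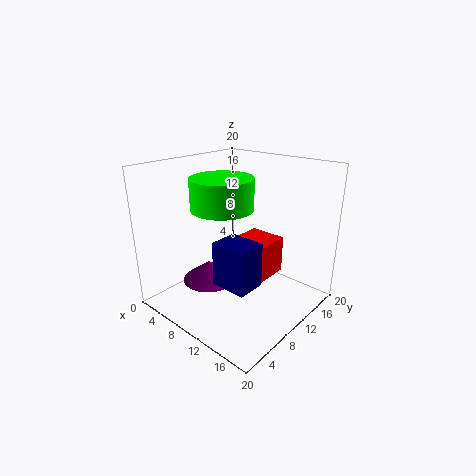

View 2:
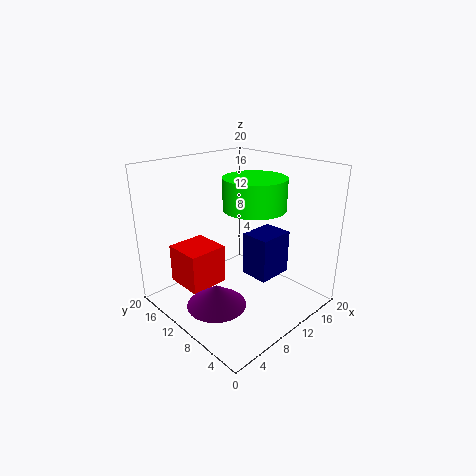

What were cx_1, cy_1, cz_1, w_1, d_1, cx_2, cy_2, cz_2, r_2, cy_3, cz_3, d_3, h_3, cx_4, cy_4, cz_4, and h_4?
cx_1 = 10, cy_1 = 5, cz_1 = 5, w_1 = 5, d_1 = 4, cx_2 = 10, cy_2 = 7, cz_2 = 15, r_2 = 4, cy_3 = 14, cz_3 = 1, d_3 = 6, h_3 = 6, cx_4 = 5, cy_4 = 9, cz_4 = 2, h_4 = 3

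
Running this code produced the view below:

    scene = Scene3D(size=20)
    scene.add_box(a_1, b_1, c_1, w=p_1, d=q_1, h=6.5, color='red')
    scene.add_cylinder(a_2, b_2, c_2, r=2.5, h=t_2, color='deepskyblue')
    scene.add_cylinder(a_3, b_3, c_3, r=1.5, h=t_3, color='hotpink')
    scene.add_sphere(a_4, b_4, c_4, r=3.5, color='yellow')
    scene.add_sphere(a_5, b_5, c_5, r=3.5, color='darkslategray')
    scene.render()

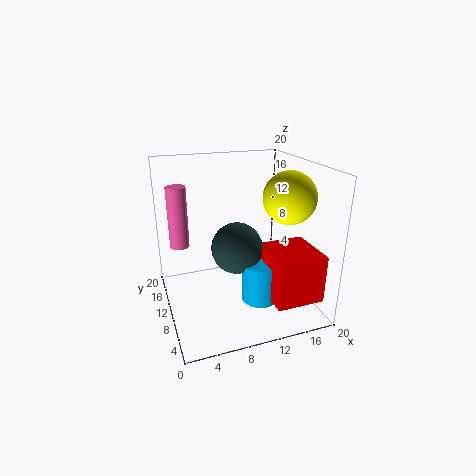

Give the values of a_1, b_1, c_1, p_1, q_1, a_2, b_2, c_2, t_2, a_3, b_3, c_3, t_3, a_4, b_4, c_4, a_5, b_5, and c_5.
a_1 = 12.5
b_1 = 1.5
c_1 = 3
p_1 = 6.5
q_1 = 7
a_2 = 12
b_2 = 6.5
c_2 = 2
t_2 = 5.5
a_3 = 3
b_3 = 17.5
c_3 = 6.5
t_3 = 9.5
a_4 = 16
b_4 = 7
c_4 = 16
a_5 = 9.5
b_5 = 9
c_5 = 9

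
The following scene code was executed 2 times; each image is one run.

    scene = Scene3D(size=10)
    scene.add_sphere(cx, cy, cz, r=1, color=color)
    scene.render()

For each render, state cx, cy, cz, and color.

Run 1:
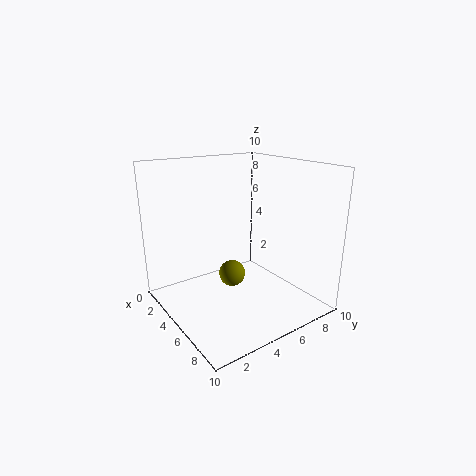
cx = 3.5, cy = 5.5, cz = 1.5, color = 'olive'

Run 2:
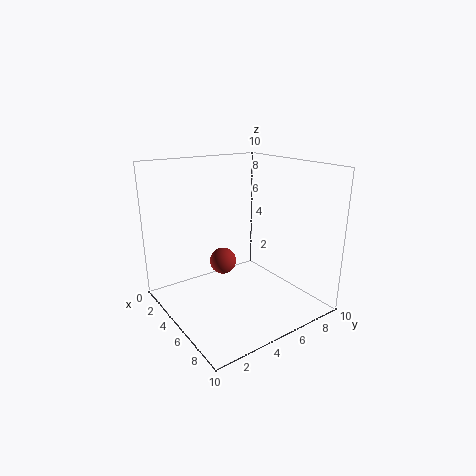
cx = 3, cy = 5, cz = 2.5, color = 'brown'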